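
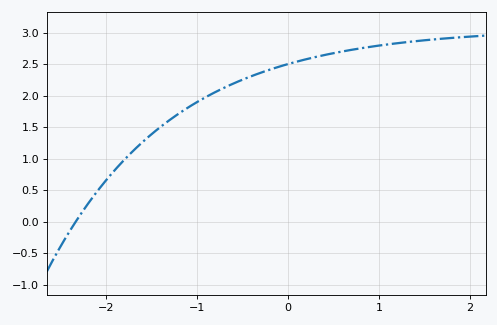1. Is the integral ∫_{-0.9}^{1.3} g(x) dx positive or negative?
positive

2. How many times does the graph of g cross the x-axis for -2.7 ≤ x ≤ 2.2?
1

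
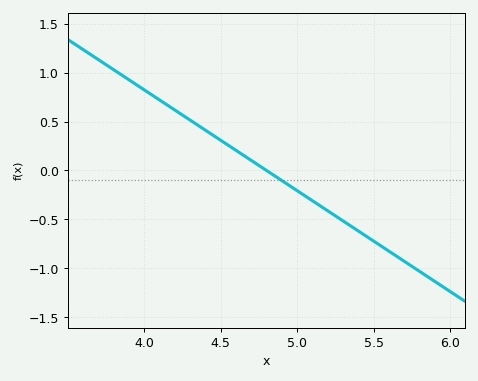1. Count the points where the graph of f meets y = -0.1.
1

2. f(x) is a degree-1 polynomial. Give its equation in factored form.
y = -1.03(x - 4.8)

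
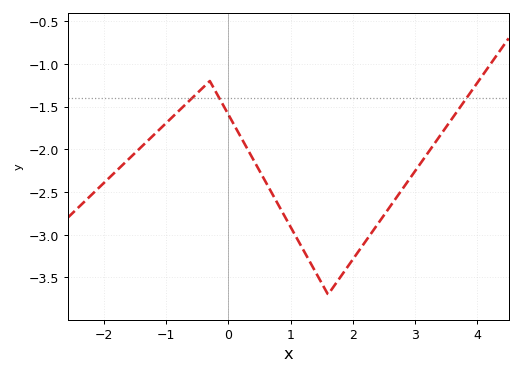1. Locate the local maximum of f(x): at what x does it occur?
-0.302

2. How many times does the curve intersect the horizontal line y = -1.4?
3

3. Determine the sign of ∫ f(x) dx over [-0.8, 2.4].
negative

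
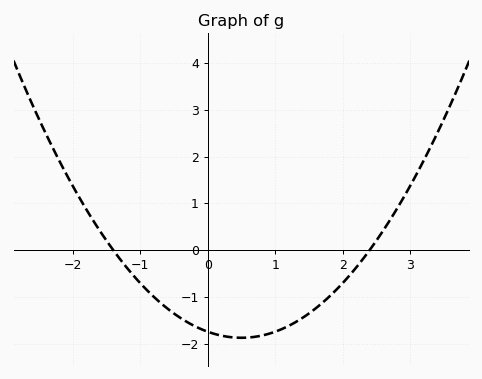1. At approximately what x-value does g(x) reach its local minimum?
0.5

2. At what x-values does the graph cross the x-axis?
-1.4, 2.4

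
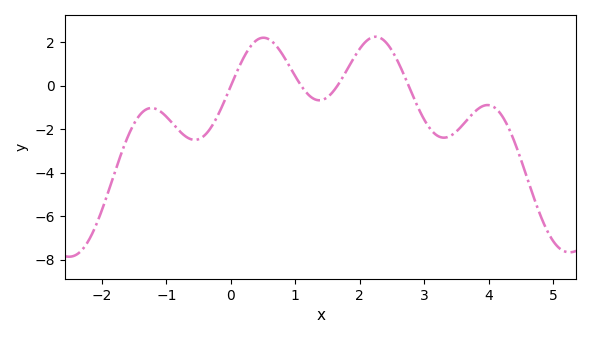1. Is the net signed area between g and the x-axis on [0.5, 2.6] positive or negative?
positive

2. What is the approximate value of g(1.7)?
0.2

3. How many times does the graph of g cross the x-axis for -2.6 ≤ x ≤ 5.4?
4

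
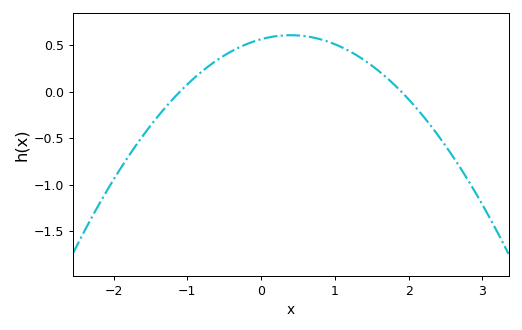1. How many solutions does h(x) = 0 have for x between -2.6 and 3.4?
2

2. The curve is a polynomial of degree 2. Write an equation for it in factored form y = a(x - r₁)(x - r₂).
y = -0.27(x + 1.1)(x - 1.9)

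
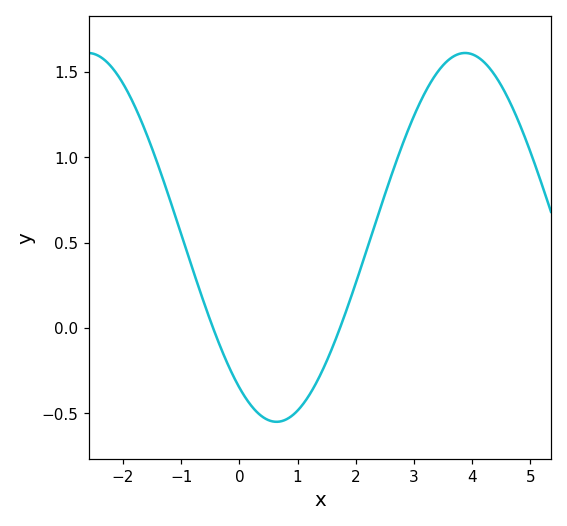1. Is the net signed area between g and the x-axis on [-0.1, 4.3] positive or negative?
positive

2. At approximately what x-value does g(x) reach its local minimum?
0.638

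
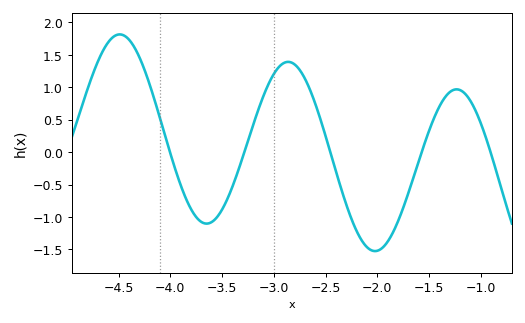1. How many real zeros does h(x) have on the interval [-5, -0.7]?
5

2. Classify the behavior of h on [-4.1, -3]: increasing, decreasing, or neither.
neither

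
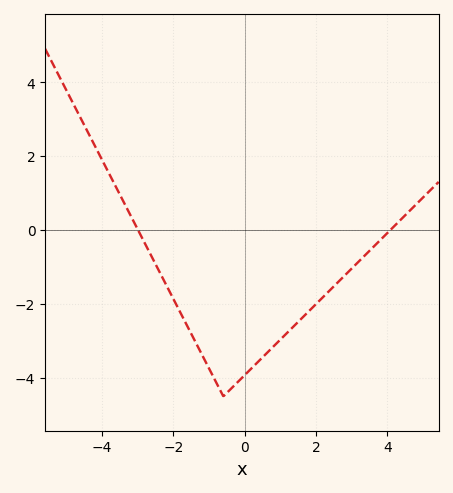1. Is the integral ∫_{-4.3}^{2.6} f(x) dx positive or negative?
negative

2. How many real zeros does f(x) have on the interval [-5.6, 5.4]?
2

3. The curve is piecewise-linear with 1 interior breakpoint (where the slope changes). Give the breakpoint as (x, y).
(-0.6, -4.5)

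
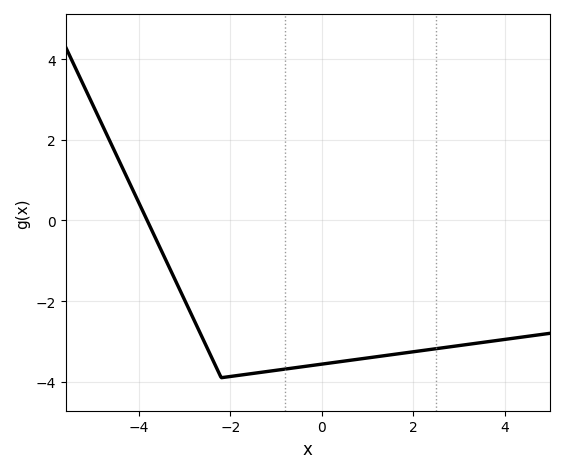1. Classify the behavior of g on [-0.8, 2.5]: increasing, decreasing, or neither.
increasing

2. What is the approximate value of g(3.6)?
-3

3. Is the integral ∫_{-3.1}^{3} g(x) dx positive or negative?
negative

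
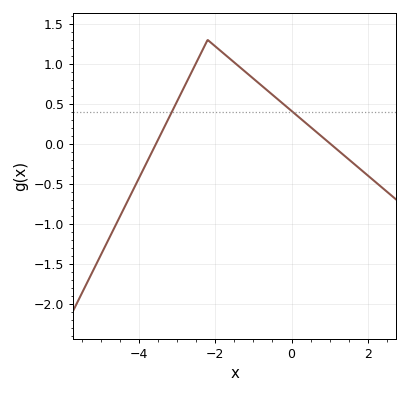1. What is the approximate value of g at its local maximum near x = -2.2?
1.3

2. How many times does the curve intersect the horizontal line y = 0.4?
2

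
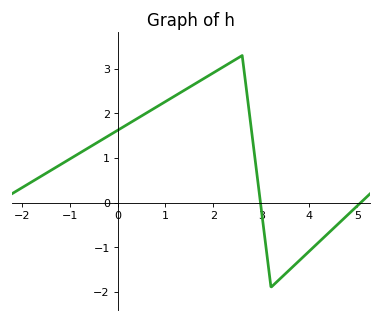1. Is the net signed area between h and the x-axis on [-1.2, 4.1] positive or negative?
positive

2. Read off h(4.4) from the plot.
-0.681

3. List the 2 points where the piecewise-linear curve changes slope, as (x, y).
(2.6, 3.3); (3.2, -1.9)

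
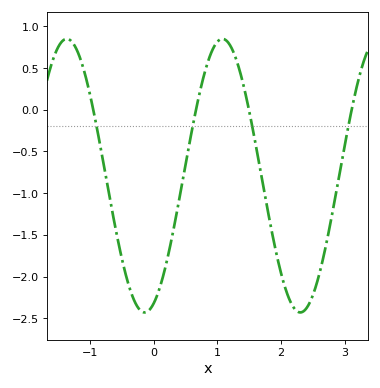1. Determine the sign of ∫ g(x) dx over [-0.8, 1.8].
negative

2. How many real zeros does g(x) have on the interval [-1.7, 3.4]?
4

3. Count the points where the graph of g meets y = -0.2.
4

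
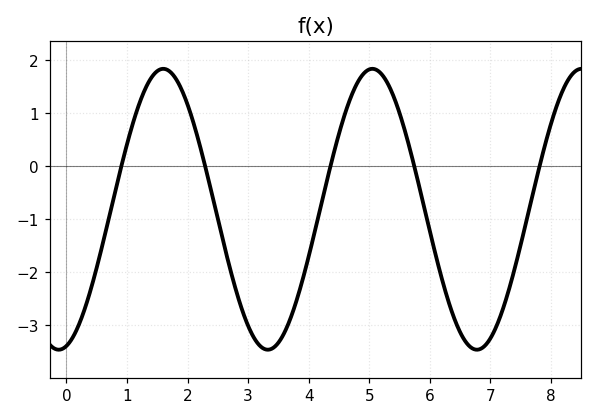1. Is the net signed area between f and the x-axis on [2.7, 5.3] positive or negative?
negative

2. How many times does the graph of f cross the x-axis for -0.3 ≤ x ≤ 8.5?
5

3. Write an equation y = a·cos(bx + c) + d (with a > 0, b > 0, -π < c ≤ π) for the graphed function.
y = 2.65cos(1.82x - 2.91) - 0.81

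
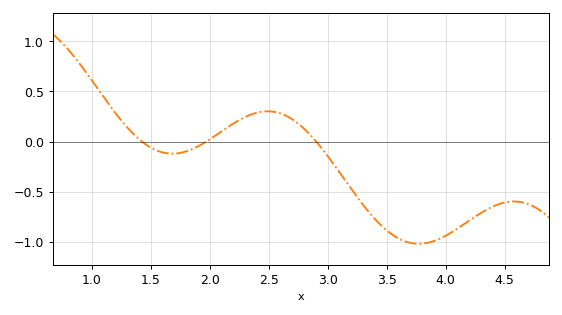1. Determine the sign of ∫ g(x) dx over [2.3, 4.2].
negative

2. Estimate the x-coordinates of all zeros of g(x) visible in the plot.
1.43, 1.97, 2.9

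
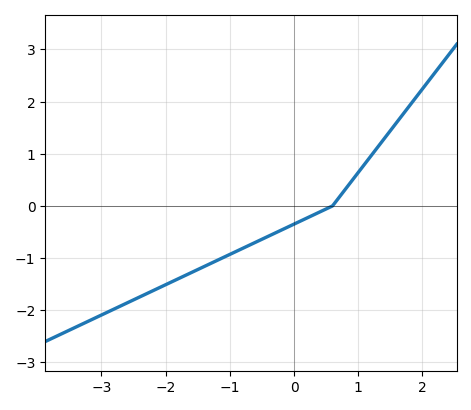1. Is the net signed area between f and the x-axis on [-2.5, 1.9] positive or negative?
negative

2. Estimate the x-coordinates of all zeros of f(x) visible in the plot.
0.6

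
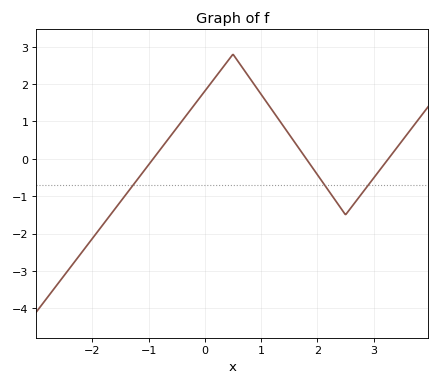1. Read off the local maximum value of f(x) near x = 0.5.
2.8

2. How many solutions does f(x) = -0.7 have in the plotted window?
3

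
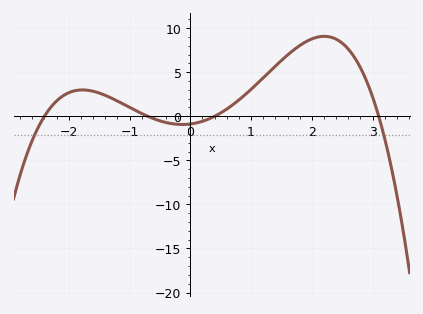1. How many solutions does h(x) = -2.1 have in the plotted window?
2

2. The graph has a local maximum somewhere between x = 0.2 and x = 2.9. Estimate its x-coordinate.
2.2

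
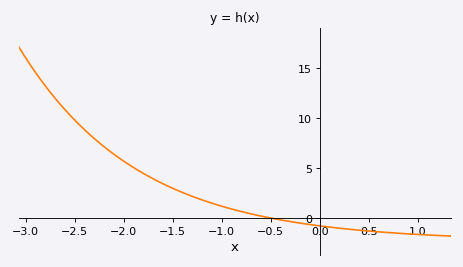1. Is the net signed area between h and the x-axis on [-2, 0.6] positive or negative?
positive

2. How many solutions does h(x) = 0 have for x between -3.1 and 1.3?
1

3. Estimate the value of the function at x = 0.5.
-1.5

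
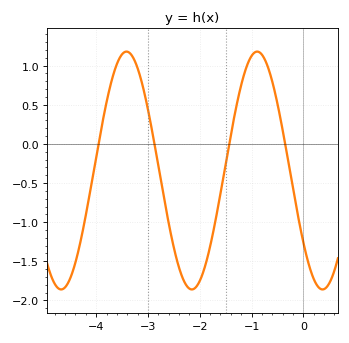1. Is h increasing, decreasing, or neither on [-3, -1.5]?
neither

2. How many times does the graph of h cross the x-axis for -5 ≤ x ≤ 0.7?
4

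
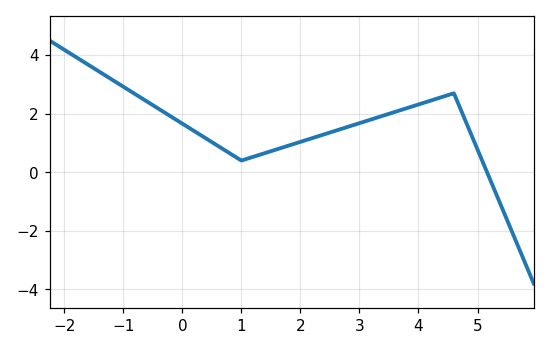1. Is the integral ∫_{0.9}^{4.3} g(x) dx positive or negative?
positive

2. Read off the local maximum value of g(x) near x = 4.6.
2.7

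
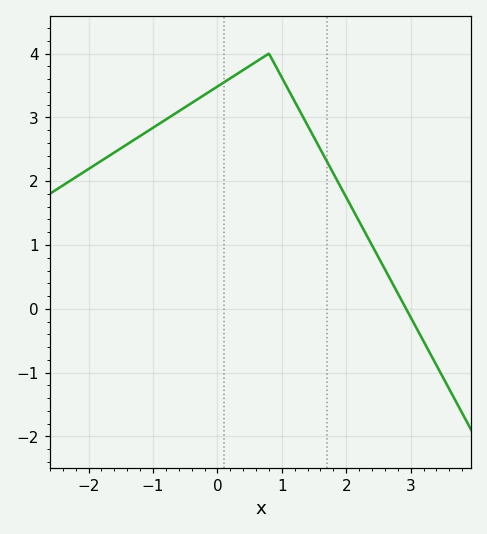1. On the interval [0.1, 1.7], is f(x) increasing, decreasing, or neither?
neither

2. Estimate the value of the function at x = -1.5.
2.51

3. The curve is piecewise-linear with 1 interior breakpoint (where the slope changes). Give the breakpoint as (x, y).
(0.8, 4)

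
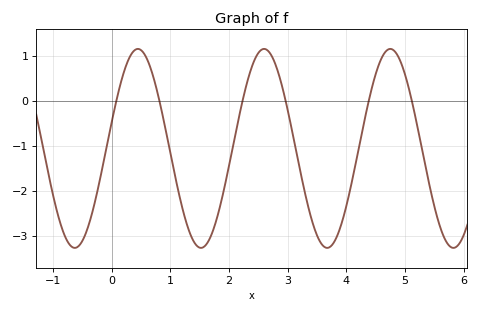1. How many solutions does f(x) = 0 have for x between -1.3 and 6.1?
6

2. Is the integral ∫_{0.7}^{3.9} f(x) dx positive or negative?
negative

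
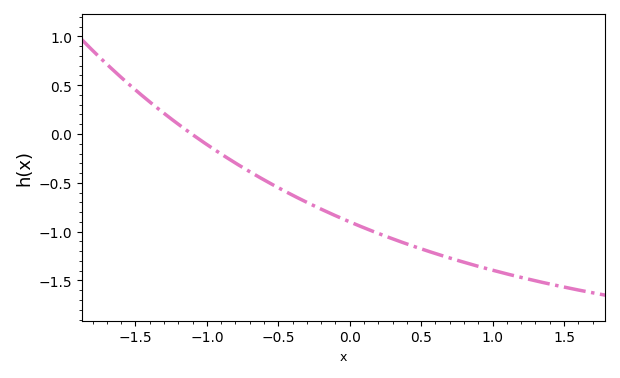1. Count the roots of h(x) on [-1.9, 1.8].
1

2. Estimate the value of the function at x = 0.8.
-1.31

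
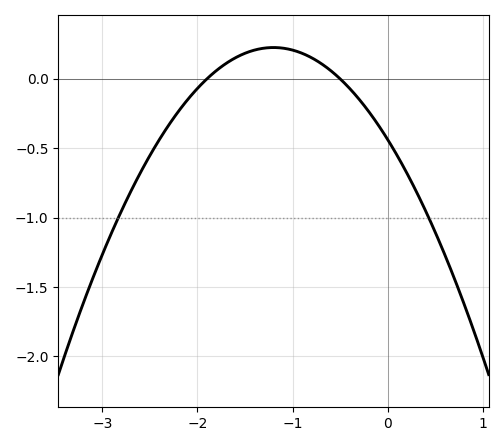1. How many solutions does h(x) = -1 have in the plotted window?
2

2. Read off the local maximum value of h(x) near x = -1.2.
0.25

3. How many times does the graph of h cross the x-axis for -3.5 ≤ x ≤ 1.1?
2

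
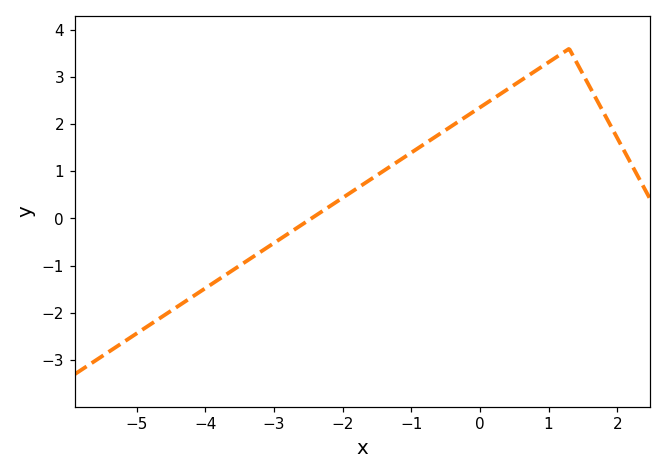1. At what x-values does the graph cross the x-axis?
-2.4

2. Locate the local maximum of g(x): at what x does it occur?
1.4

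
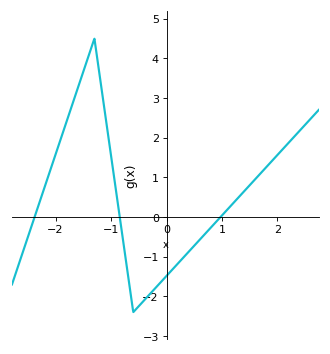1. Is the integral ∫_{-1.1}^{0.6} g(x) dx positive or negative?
negative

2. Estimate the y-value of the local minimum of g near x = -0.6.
-2.4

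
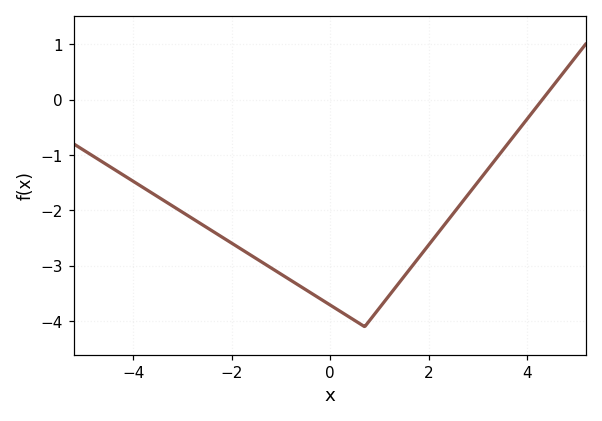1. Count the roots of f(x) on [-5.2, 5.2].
1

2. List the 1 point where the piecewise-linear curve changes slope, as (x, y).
(0.7, -4.1)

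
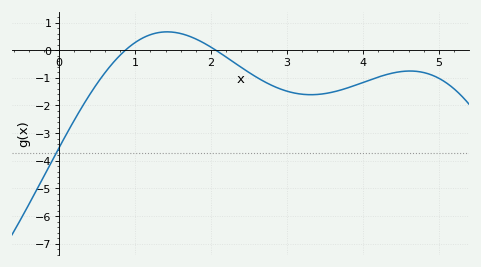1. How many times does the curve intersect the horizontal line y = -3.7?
1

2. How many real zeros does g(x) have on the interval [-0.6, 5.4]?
2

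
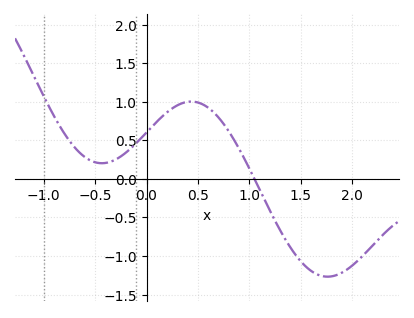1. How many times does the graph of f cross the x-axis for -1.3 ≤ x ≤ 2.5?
1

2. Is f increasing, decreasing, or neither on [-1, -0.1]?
neither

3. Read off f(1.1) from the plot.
-0.15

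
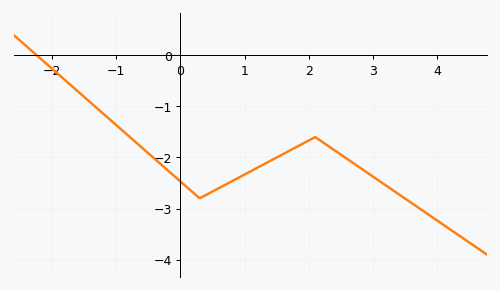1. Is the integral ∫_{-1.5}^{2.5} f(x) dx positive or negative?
negative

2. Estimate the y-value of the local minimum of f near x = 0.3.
-2.8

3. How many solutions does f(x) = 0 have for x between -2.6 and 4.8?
1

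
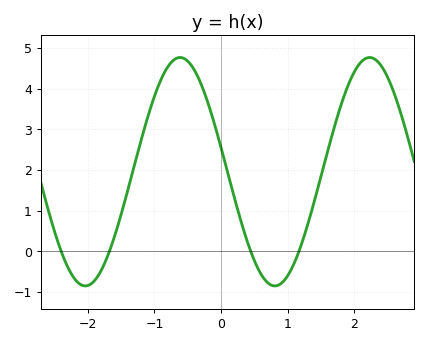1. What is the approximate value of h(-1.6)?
0.361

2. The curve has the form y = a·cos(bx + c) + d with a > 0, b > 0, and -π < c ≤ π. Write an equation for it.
y = 2.81cos(2.21x + 1.36) + 1.96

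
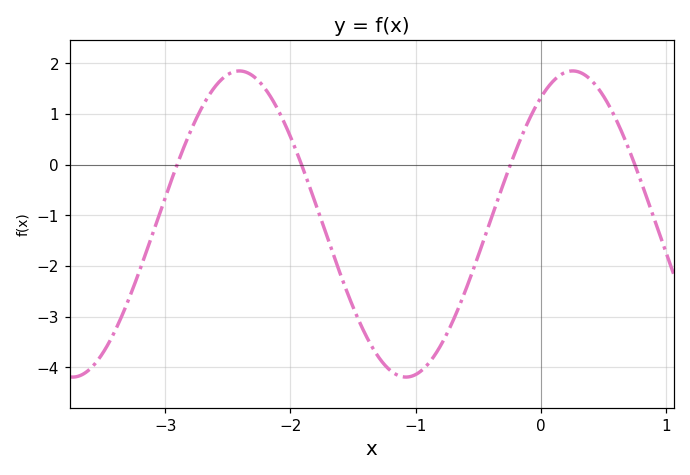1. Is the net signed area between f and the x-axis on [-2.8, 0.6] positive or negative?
negative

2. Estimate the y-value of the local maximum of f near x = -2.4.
1.85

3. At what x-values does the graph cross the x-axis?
-2.91, -1.91, -0.243, 0.751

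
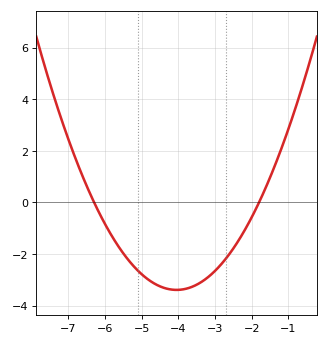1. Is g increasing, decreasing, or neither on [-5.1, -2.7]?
neither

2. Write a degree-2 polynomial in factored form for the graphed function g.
y = 0.67(x + 6.3)(x + 1.8)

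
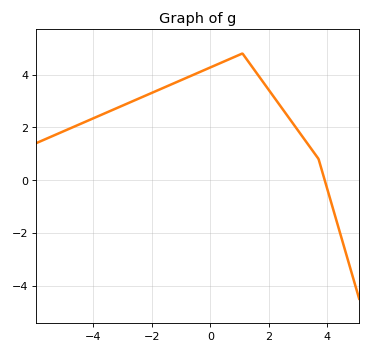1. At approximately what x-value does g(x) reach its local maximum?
1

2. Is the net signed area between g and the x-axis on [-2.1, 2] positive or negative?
positive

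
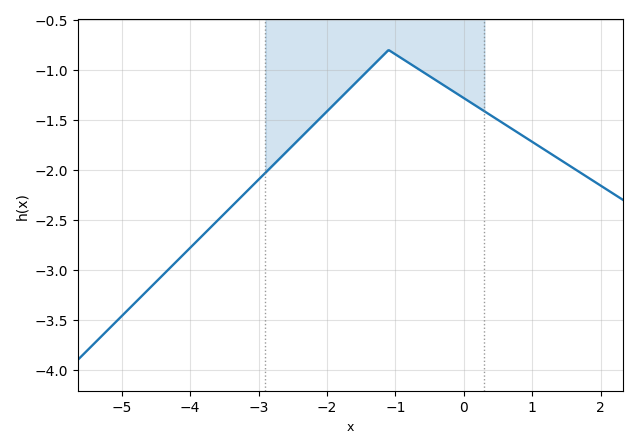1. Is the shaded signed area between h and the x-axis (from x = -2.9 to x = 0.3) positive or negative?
negative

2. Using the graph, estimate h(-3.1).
-2.15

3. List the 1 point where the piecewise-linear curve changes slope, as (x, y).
(-1.1, -0.8)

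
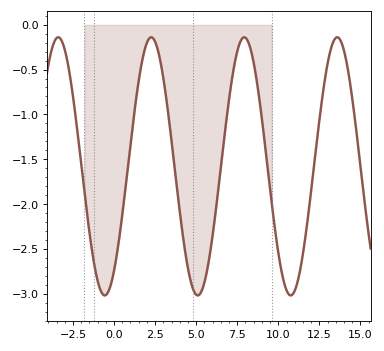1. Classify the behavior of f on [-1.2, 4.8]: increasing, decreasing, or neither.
neither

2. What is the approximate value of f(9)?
-1.05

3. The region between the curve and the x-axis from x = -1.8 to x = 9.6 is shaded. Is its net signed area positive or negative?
negative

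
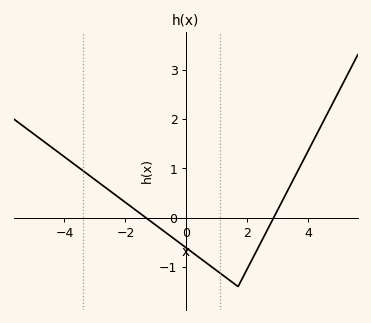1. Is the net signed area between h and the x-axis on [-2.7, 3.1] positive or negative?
negative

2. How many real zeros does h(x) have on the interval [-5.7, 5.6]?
2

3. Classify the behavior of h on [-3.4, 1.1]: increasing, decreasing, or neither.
decreasing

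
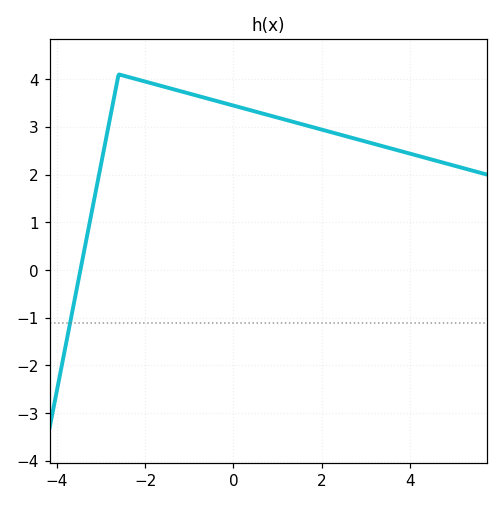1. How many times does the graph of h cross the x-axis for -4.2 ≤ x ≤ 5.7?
1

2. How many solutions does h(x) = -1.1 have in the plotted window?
1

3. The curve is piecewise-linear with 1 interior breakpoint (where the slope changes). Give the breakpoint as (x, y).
(-2.6, 4.1)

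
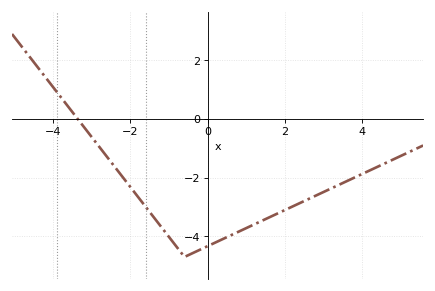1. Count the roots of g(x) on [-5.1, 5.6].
1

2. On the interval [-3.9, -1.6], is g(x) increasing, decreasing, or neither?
decreasing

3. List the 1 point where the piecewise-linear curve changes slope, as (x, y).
(-0.6, -4.7)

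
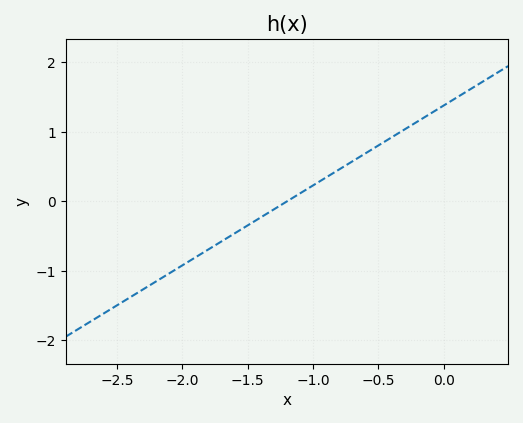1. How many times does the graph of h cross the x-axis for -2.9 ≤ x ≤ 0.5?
1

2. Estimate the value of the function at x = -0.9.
0.345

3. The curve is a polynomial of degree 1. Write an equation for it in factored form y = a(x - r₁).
y = 1.15(x + 1.2)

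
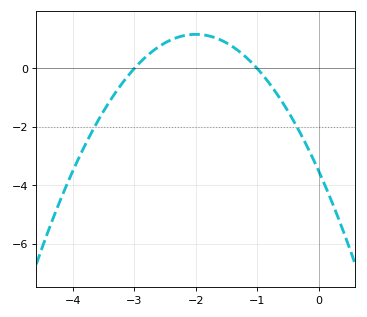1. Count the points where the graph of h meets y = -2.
2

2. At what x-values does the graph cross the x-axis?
-3, -1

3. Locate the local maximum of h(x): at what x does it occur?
-2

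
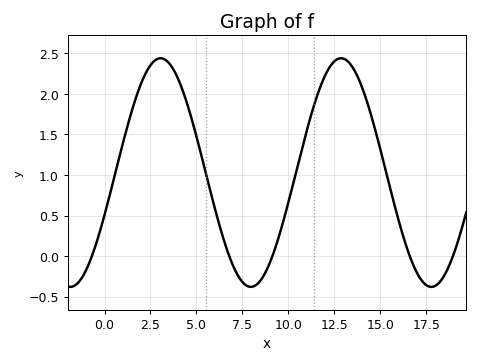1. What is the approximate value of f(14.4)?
1.81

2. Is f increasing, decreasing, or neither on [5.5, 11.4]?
neither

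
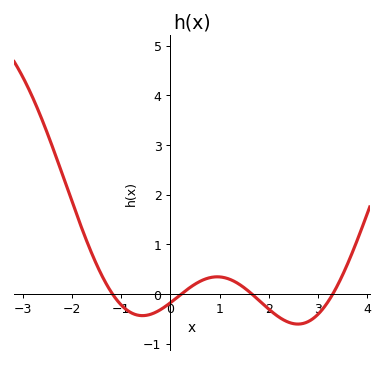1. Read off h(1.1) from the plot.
0.3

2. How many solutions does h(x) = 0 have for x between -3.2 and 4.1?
4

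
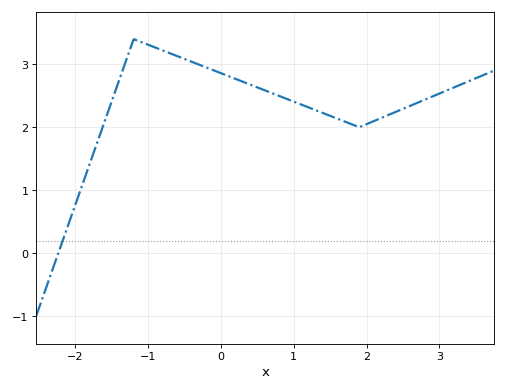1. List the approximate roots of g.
-2.2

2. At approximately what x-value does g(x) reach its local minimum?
1.9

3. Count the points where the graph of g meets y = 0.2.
1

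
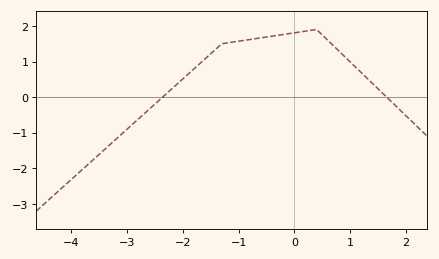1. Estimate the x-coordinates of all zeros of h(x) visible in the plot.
-2.4, 1.7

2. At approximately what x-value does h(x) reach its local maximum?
0.4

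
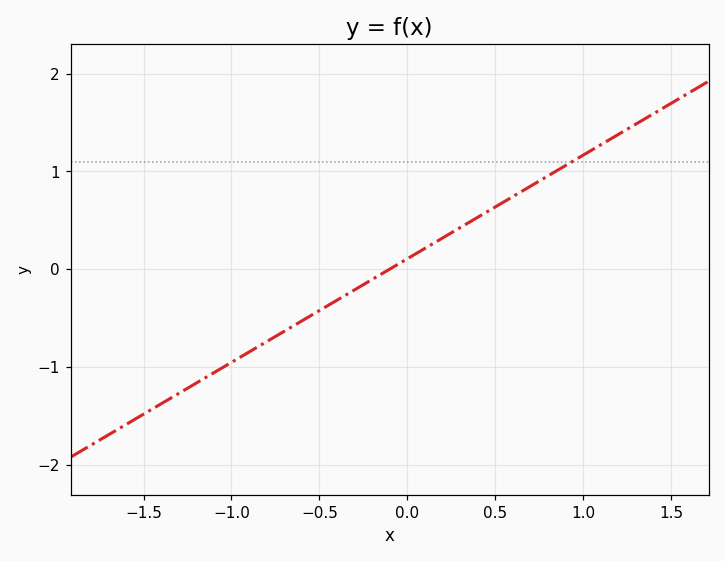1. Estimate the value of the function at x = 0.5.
0.636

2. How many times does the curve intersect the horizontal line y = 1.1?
1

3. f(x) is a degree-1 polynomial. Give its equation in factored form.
y = 1.06(x + 0.1)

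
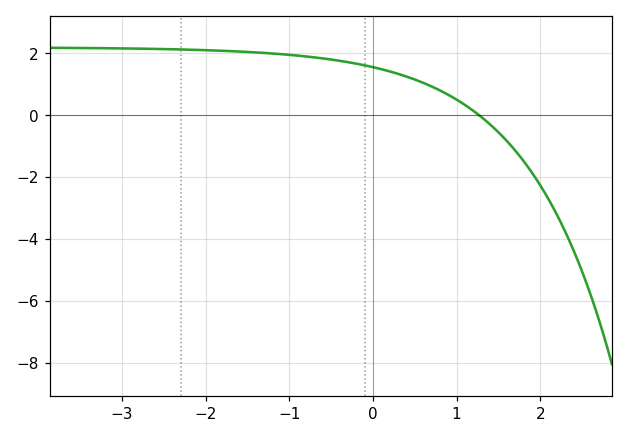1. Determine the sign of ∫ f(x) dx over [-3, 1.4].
positive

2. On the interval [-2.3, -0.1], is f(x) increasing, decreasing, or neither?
decreasing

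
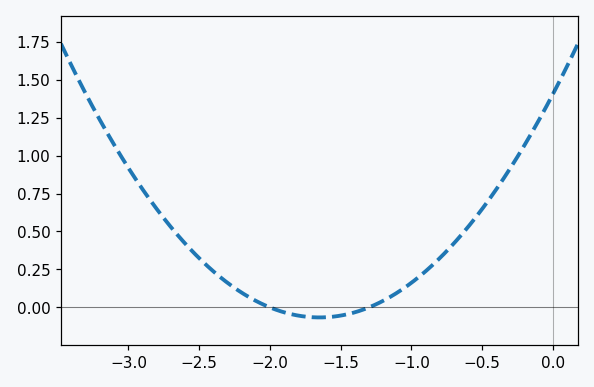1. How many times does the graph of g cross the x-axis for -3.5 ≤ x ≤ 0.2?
2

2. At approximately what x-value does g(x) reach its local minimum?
-1.65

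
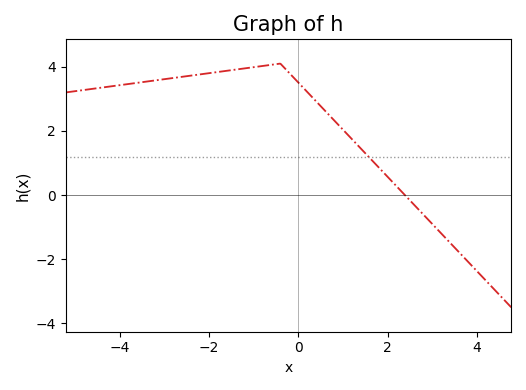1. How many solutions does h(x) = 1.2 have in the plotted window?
1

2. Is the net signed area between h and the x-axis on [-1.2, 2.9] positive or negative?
positive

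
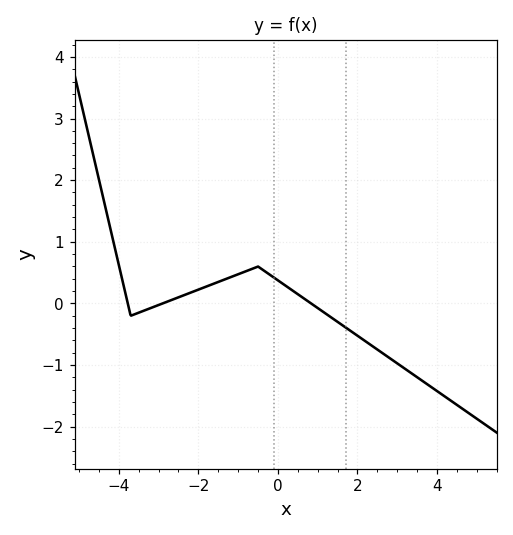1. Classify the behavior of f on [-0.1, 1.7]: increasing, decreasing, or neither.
decreasing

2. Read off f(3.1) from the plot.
-1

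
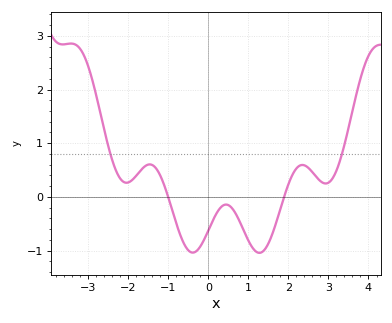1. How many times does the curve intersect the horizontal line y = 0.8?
2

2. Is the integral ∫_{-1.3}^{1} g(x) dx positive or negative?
negative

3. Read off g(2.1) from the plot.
0.4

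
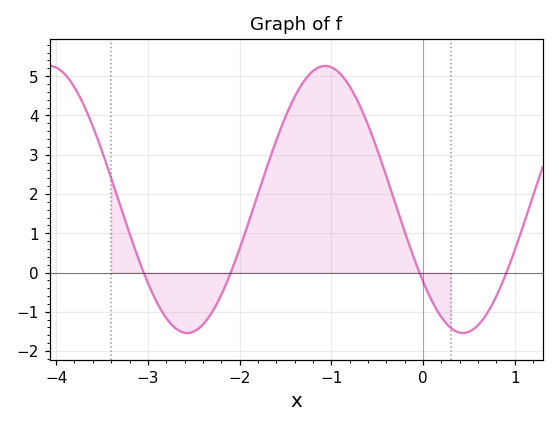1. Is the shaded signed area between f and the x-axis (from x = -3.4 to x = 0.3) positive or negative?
positive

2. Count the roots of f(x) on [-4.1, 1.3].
4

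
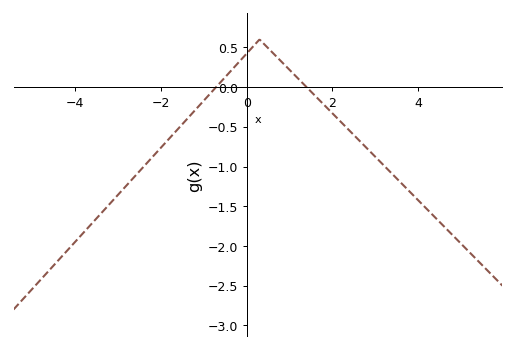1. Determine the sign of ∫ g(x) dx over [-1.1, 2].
positive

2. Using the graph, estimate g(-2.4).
-1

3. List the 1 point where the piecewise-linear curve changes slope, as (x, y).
(0.3, 0.6)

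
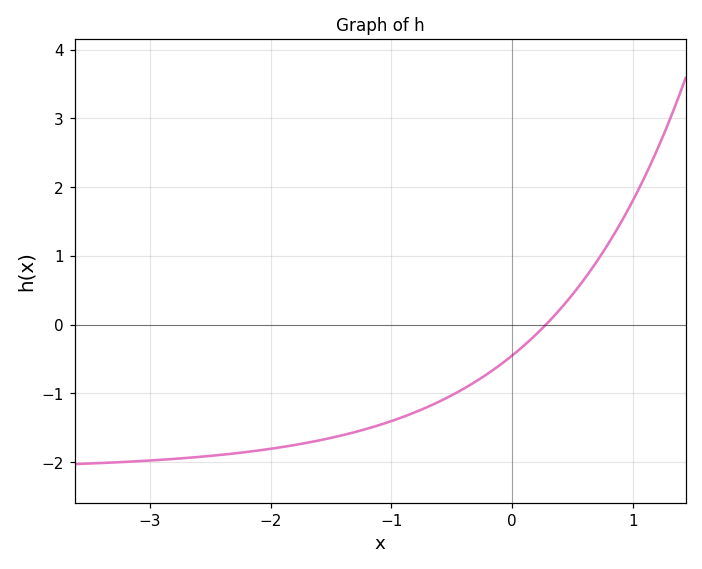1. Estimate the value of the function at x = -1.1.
-1.5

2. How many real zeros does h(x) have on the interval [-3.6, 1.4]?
1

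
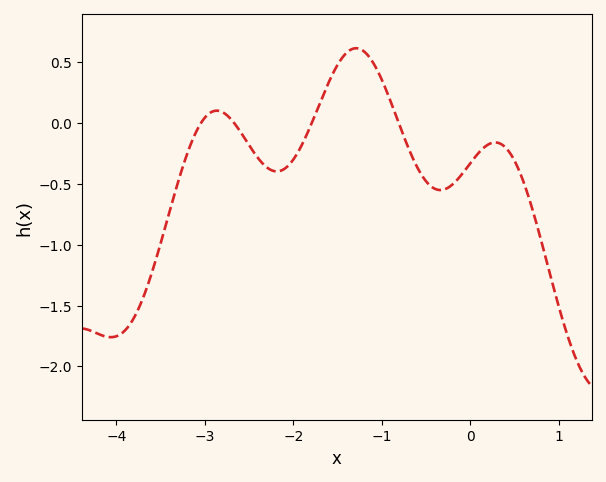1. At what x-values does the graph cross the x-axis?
-3, -2.7, -1.8, -0.8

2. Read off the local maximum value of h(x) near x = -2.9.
0.1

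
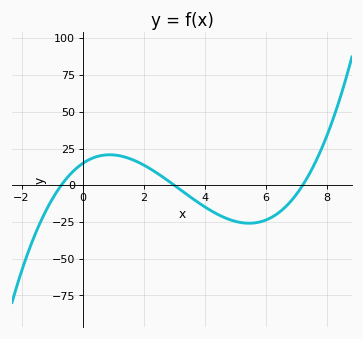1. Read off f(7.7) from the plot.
19.3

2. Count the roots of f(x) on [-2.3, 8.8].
3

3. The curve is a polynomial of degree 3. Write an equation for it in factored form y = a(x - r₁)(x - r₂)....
y = 0.98(x + 0.7)(x - 3)(x - 7.2)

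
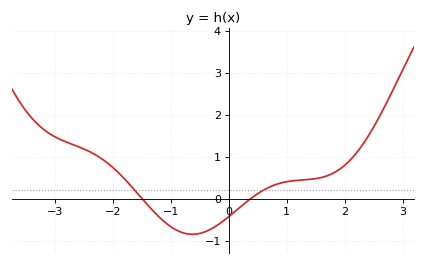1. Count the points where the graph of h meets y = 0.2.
2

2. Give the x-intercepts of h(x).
-1.49, 0.381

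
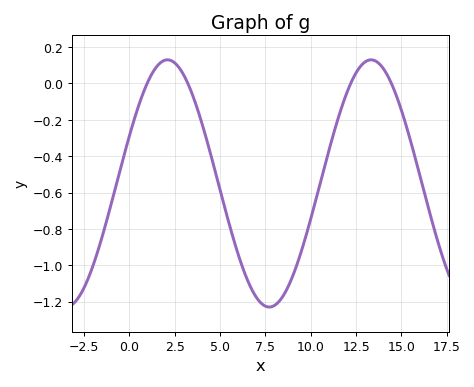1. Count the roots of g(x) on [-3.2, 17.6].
4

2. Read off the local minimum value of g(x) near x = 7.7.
-1.23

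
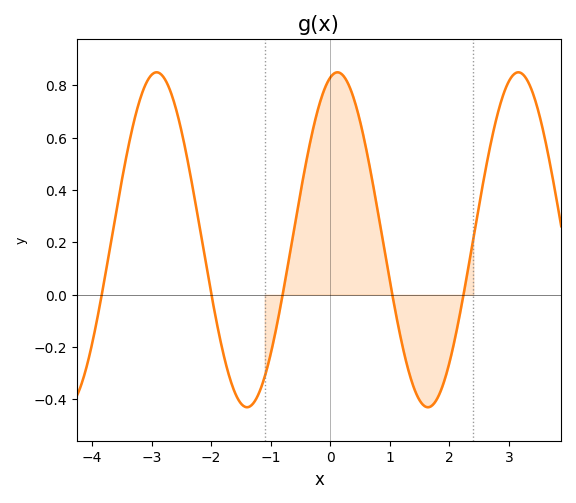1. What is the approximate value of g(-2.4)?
0.52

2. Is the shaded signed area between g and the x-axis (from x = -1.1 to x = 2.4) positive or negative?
positive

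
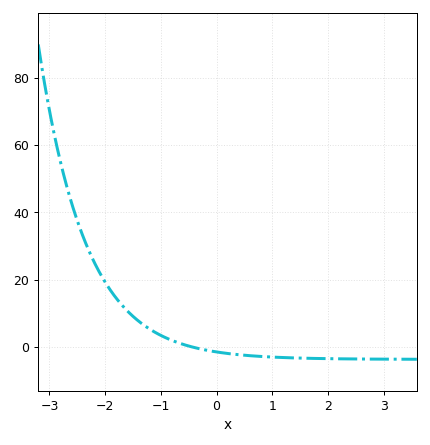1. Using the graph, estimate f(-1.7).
12.5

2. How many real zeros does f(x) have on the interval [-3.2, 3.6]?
1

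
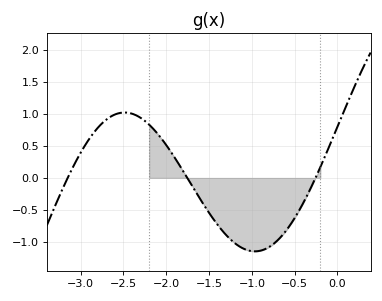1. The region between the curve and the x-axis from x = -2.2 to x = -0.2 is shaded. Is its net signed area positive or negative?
negative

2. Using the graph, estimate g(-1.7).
-0.121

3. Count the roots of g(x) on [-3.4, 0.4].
3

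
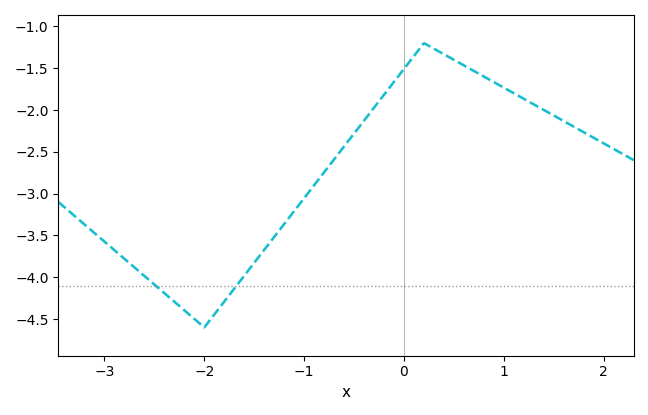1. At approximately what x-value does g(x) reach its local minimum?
-2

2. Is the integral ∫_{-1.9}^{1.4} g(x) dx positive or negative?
negative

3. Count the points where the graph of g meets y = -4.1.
2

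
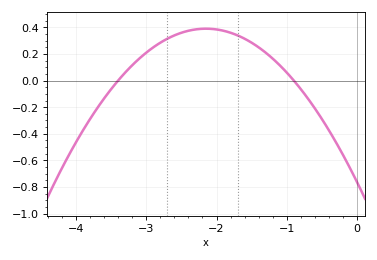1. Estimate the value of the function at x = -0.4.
-0.38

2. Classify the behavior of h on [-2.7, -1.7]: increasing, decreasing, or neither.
neither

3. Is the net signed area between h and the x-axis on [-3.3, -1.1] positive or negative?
positive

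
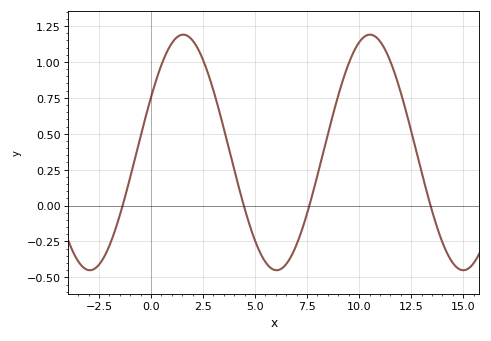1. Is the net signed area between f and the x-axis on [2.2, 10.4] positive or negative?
positive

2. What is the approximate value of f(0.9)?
1.1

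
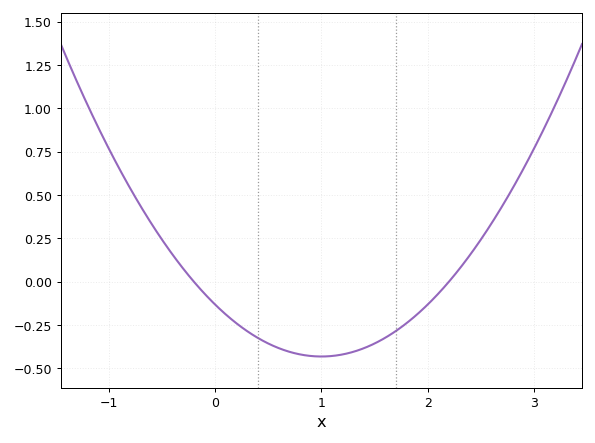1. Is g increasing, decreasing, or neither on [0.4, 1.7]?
neither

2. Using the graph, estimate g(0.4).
-0.324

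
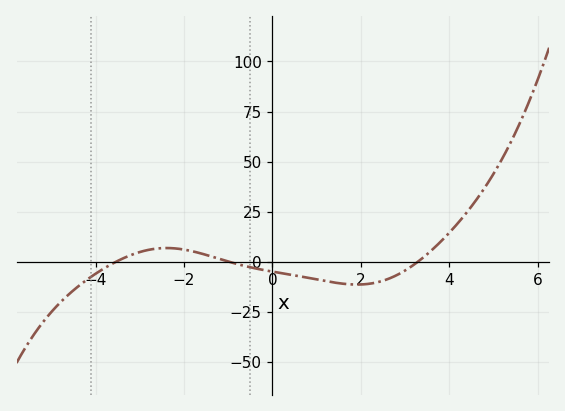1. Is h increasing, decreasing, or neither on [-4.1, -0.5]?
neither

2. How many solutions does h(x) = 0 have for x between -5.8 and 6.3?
3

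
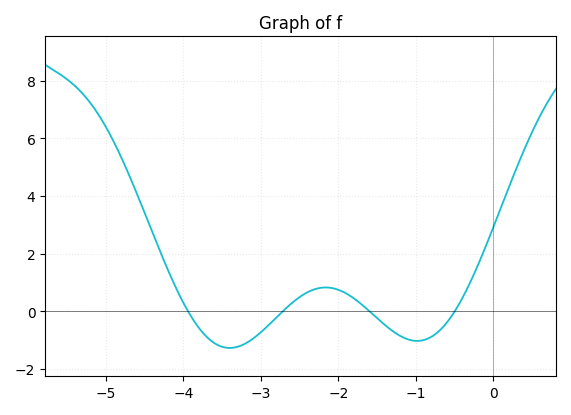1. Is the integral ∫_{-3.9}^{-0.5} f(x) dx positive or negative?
negative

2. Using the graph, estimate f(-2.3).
0.8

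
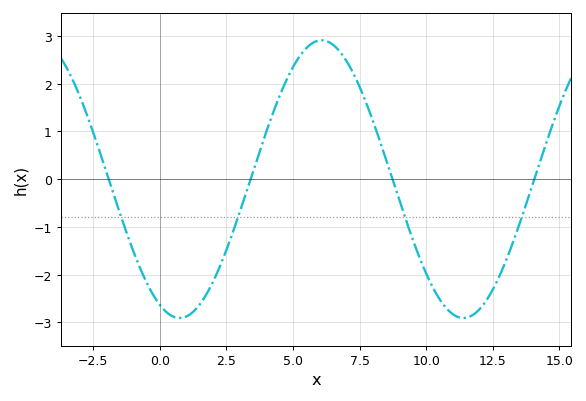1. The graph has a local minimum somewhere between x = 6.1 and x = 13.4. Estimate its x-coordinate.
11.5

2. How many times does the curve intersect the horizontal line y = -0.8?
4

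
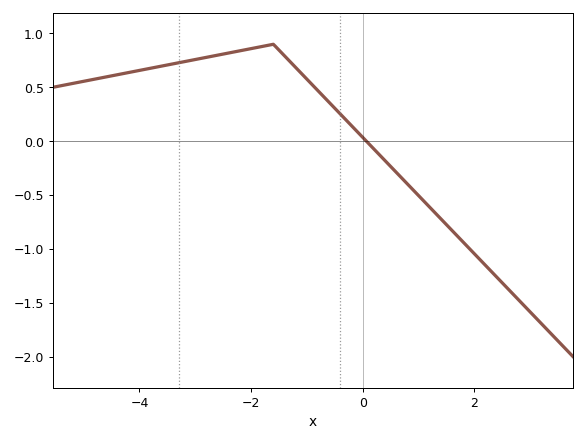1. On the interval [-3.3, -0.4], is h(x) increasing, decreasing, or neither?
neither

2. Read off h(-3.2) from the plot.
0.738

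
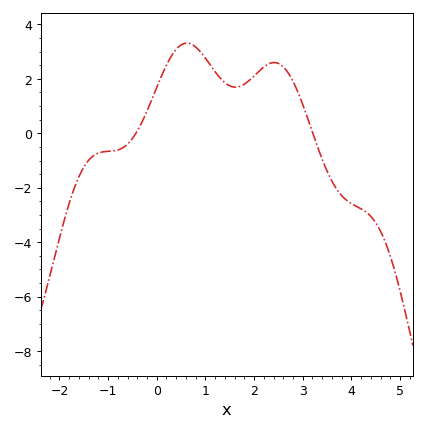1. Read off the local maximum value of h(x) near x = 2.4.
2.6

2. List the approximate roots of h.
-0.4, 3.2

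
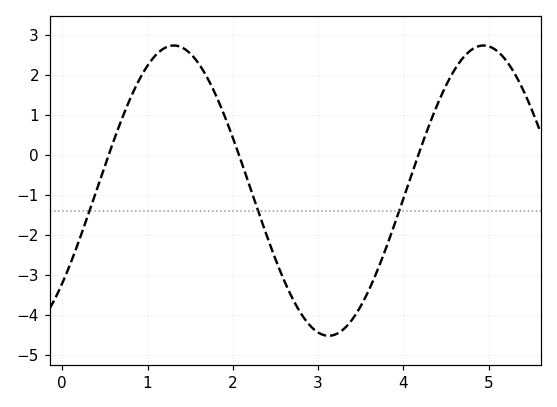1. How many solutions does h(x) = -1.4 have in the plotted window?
3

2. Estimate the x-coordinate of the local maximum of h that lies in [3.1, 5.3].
4.9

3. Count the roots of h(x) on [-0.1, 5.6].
3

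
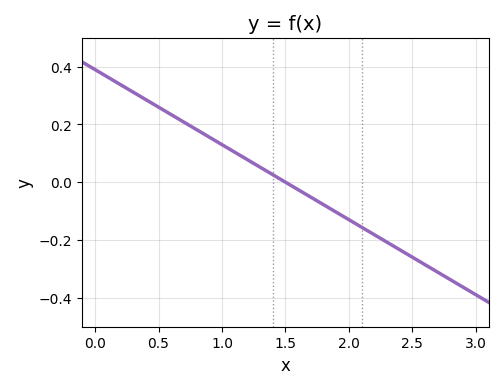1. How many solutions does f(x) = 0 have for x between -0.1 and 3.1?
1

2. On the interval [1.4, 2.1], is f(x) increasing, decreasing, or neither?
decreasing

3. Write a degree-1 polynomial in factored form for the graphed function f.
y = -0.26(x - 1.5)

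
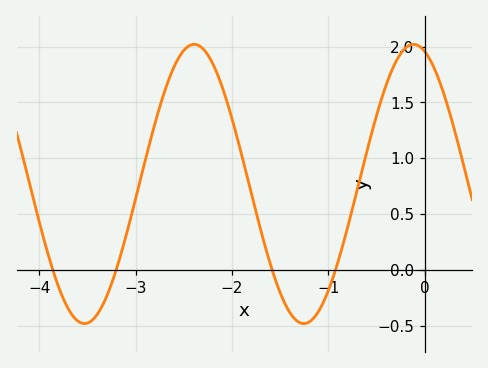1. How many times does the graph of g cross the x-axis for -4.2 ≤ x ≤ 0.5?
4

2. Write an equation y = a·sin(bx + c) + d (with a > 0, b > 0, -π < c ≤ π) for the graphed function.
y = 1.25sin(2.76x + 1.89) + 0.77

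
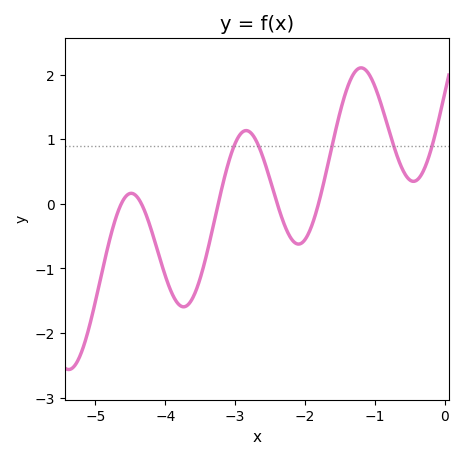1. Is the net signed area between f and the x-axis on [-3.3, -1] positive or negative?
positive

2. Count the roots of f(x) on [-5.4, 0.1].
5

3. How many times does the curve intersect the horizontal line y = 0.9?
5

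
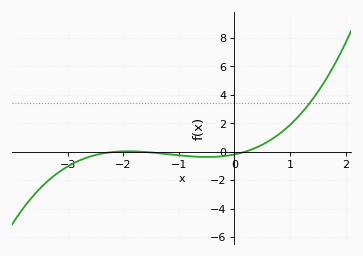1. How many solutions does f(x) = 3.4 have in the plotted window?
1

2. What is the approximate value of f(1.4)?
3.6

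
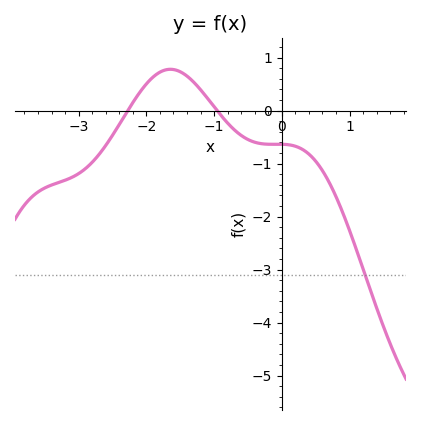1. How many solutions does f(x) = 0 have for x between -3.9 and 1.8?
2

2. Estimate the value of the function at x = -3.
-1.19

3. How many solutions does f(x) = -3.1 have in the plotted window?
1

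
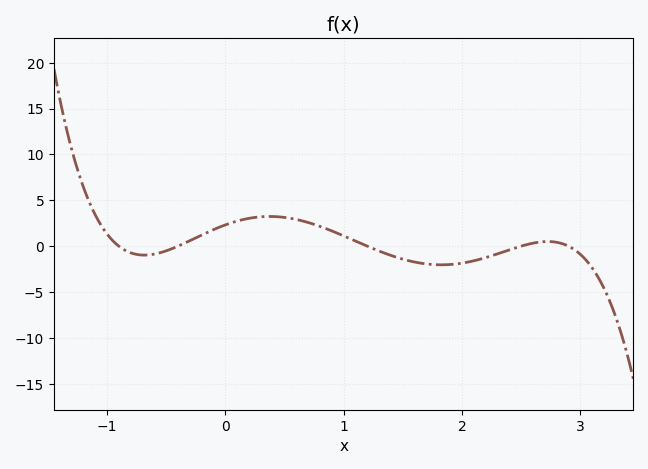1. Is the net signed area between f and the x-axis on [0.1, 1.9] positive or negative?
positive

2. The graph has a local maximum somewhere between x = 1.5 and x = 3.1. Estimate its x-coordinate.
2.73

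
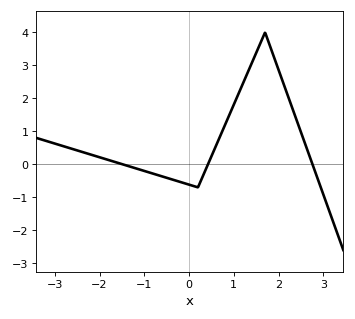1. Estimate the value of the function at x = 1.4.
3.1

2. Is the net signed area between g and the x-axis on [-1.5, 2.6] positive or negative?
positive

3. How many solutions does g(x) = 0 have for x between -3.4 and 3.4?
3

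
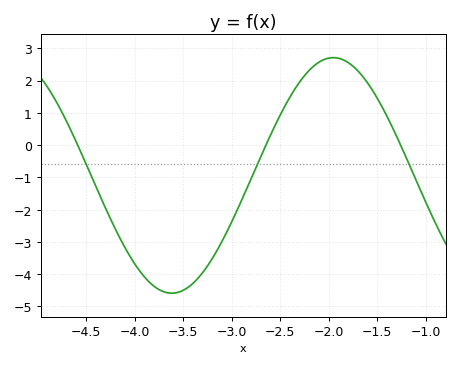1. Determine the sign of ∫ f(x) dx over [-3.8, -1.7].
negative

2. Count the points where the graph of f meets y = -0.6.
3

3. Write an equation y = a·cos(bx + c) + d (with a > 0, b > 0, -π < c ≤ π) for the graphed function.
y = 3.65cos(1.9x - 2.6) - 0.94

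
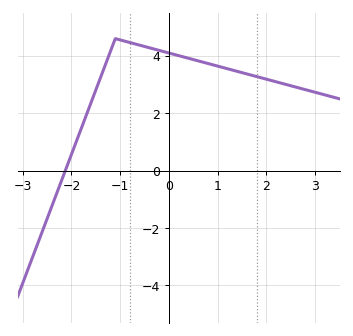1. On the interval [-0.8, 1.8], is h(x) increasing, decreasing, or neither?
decreasing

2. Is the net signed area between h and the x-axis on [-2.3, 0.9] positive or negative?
positive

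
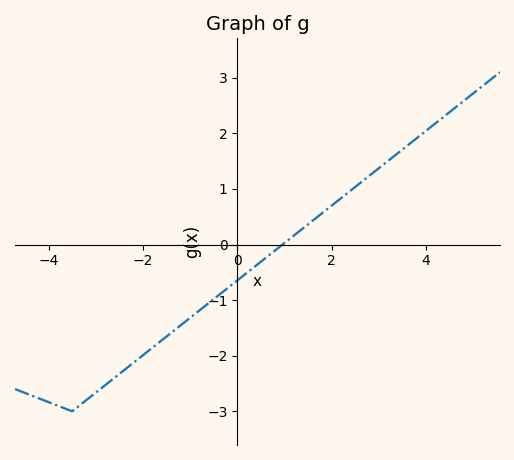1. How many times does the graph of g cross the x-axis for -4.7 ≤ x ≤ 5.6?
1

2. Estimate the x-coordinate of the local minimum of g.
-3.4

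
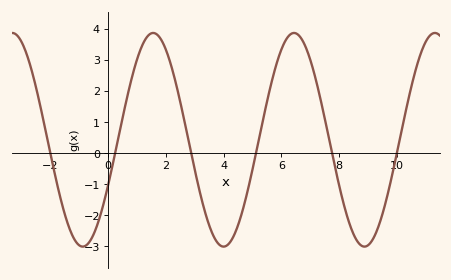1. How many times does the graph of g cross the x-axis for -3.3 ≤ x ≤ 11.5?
6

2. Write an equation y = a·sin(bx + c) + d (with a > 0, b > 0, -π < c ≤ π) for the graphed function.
y = 3.44sin(1.29x - 0.452) + 0.43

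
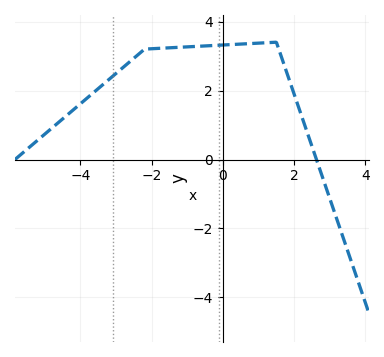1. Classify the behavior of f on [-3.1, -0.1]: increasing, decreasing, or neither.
increasing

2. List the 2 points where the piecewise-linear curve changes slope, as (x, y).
(-2.2, 3.2); (1.5, 3.4)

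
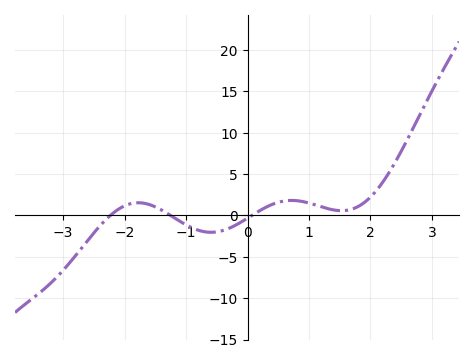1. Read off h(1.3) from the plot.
1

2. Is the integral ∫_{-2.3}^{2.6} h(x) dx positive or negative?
positive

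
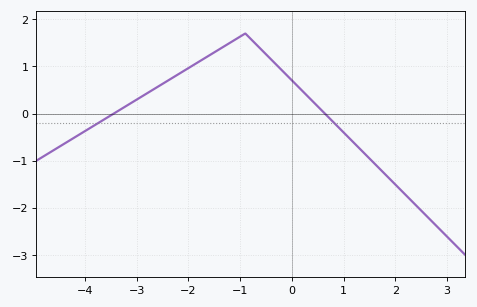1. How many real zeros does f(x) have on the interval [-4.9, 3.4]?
2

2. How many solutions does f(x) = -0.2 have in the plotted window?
2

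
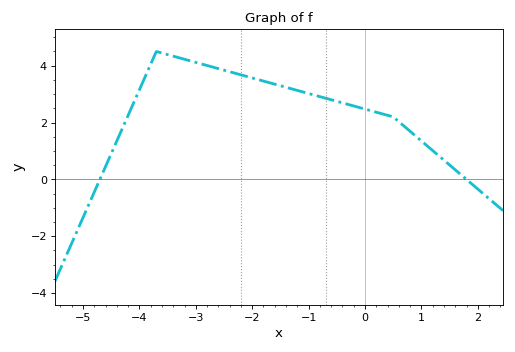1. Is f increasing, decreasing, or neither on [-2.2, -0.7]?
decreasing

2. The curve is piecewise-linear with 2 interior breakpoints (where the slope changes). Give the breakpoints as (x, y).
(-3.7, 4.5); (0.5, 2.2)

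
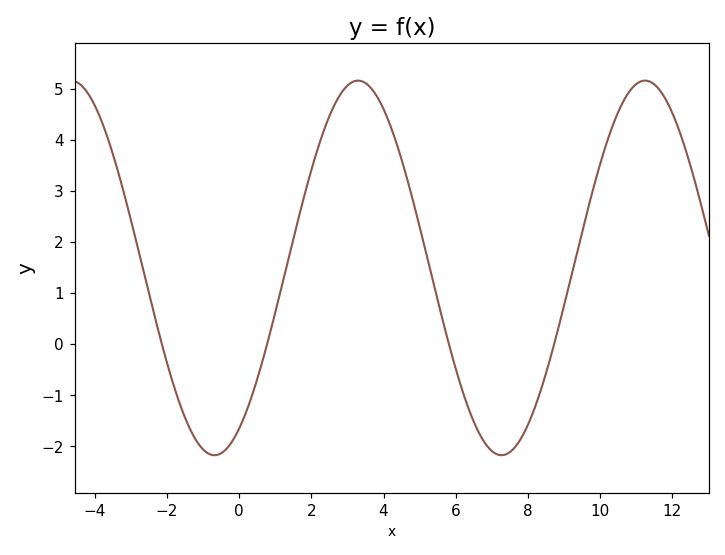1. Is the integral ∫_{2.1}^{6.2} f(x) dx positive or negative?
positive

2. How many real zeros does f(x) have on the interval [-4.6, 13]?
4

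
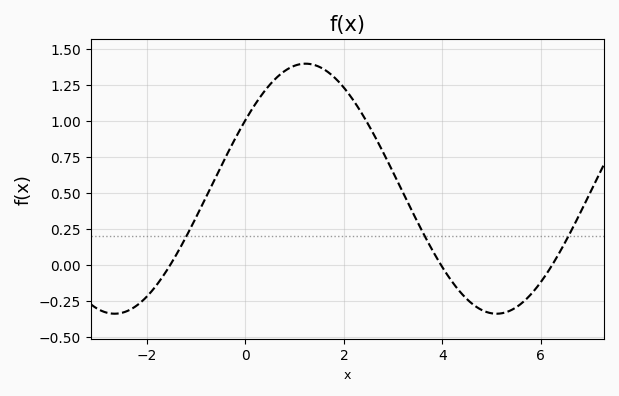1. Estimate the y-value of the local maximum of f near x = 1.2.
1.4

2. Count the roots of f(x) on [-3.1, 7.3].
3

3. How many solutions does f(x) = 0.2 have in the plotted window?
3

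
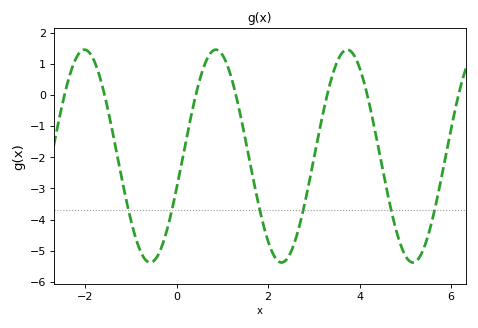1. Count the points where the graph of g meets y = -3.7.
6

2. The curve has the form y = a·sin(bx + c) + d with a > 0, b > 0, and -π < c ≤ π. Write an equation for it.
y = 3.42sin(2.2x - 0.31) - 1.96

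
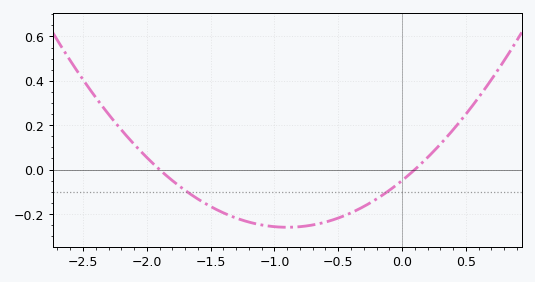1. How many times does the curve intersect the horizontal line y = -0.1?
2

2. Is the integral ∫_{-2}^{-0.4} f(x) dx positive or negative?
negative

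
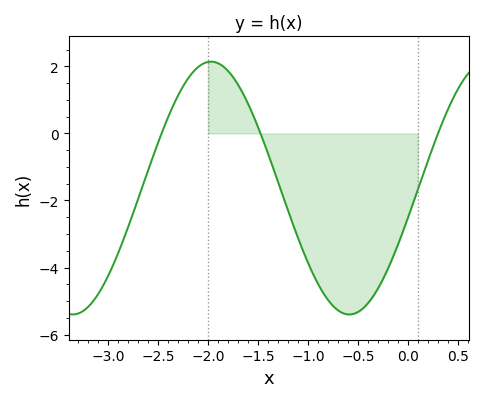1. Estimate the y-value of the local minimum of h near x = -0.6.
-5.4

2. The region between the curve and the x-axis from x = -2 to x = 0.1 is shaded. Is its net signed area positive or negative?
negative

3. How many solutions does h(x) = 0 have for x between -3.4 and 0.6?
3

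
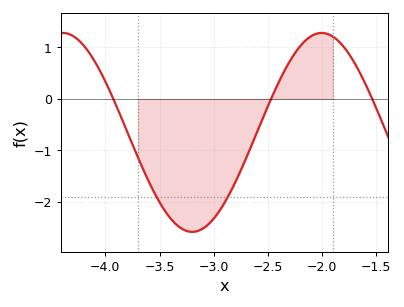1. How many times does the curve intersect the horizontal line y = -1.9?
2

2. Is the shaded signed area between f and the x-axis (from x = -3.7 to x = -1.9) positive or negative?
negative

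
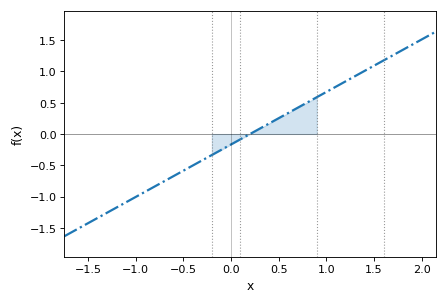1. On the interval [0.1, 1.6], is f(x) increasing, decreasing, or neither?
increasing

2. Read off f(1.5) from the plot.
1.1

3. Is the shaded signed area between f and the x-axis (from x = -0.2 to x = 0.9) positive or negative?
positive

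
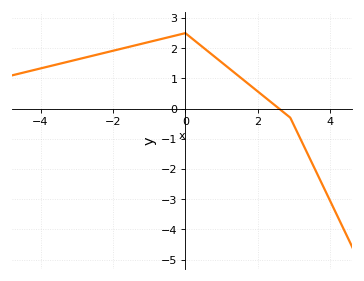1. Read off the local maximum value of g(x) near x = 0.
2.5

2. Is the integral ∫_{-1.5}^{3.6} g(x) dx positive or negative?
positive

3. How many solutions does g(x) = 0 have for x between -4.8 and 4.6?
1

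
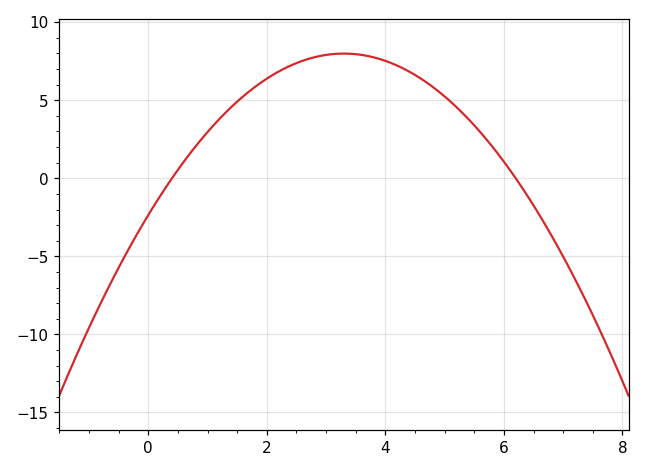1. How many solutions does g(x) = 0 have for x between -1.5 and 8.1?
2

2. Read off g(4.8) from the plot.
6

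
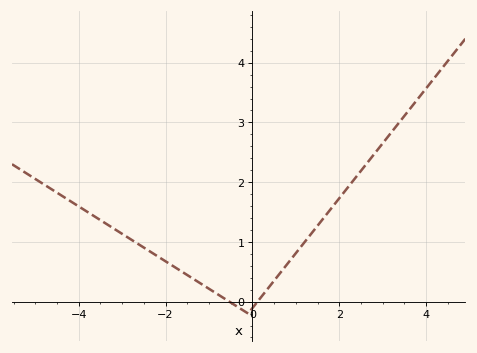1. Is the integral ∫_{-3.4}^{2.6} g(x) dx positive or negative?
positive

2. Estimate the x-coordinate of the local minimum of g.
-0.103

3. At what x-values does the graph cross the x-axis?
-0.535, 0.117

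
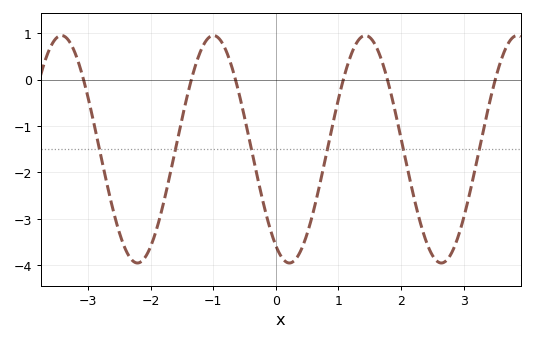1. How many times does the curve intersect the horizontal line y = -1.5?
6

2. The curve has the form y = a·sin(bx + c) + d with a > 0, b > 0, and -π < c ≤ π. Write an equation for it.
y = 2.45sin(2.6x - 2.1) - 1.5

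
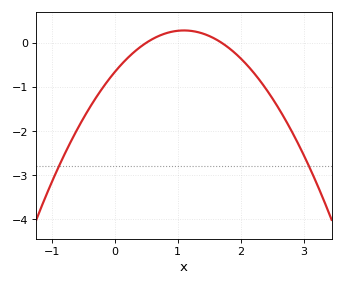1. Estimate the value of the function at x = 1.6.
0.086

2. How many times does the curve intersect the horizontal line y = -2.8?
2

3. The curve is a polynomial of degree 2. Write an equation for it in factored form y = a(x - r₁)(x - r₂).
y = -0.78(x - 0.5)(x - 1.7)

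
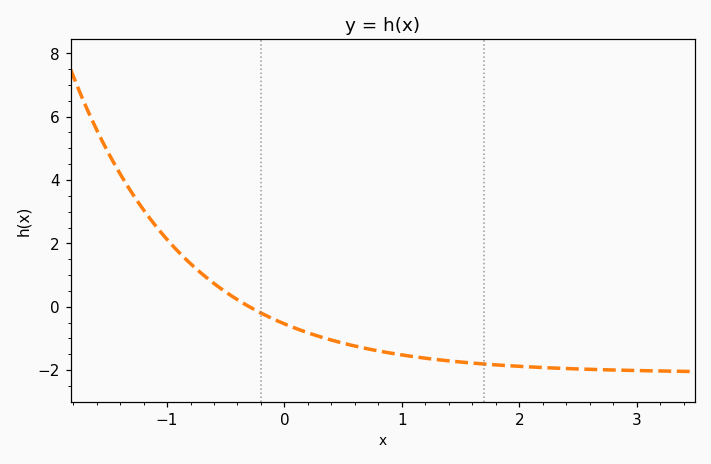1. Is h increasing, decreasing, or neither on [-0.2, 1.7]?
decreasing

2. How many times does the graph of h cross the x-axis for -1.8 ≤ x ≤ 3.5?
1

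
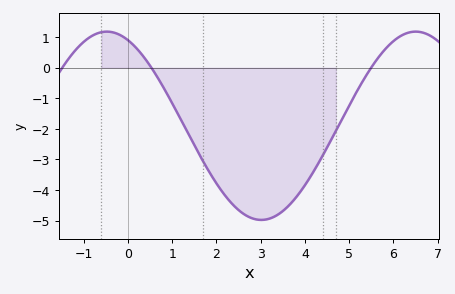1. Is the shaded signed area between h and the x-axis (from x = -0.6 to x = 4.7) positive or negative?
negative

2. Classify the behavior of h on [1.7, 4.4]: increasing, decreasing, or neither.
neither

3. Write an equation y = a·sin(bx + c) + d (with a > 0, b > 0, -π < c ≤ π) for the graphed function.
y = 3.08sin(0.9x + 2) - 1.9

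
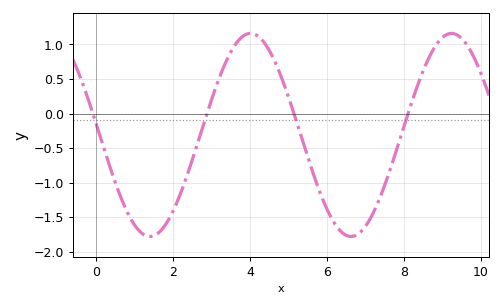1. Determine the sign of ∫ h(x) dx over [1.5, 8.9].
negative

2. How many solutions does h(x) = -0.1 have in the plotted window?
4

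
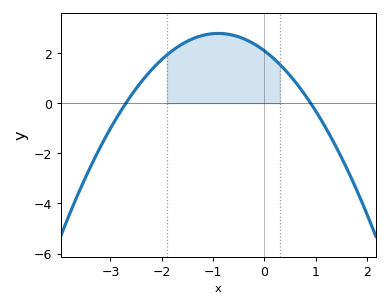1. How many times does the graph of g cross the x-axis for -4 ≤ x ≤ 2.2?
2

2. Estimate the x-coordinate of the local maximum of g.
-0.9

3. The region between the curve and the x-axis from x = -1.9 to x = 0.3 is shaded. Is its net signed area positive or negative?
positive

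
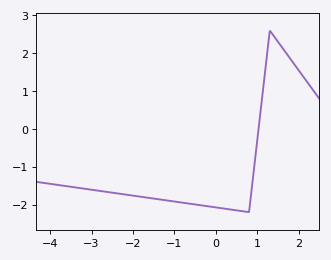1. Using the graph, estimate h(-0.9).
-1.9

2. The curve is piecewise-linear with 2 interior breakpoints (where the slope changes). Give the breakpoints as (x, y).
(0.8, -2.2); (1.3, 2.6)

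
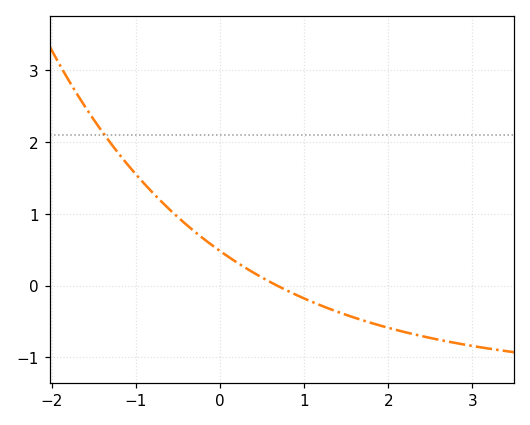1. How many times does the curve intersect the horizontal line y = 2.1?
1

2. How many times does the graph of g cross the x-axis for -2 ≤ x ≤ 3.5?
1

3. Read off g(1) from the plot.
-0.2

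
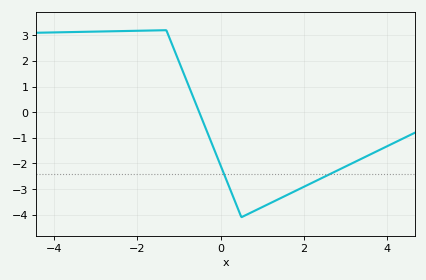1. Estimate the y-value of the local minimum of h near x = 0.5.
-4.1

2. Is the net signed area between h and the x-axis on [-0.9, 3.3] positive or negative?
negative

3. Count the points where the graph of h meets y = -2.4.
2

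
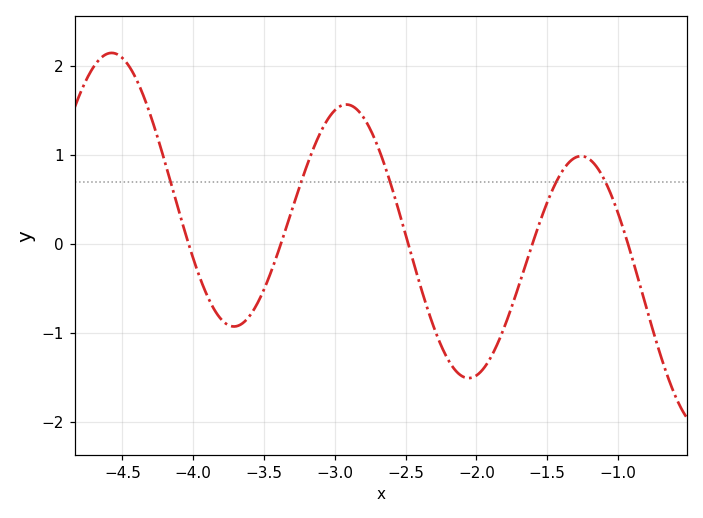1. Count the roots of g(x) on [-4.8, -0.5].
5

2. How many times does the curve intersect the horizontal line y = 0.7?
5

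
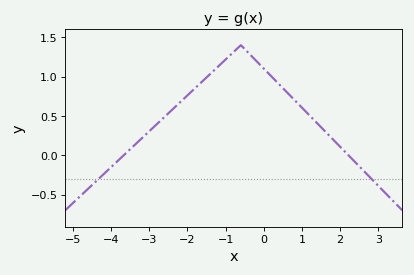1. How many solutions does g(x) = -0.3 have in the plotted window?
2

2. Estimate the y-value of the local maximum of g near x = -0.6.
1.4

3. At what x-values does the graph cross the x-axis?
-3.67, 2.22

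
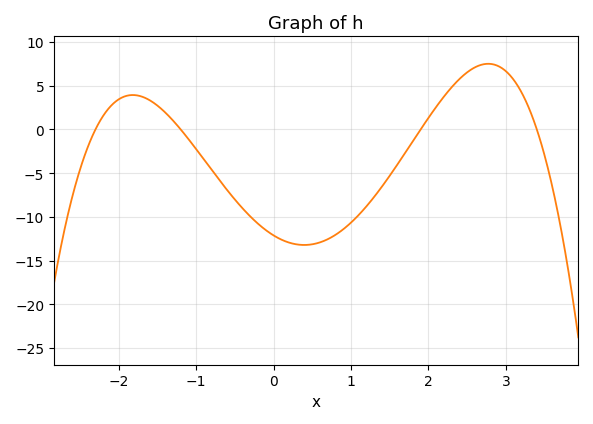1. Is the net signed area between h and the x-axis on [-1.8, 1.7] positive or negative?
negative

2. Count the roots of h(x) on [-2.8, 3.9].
4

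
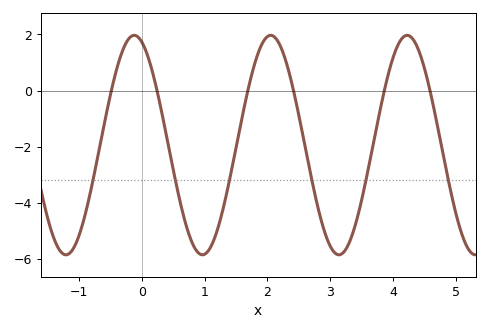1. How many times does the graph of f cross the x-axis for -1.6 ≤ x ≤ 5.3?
6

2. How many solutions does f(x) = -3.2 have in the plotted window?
6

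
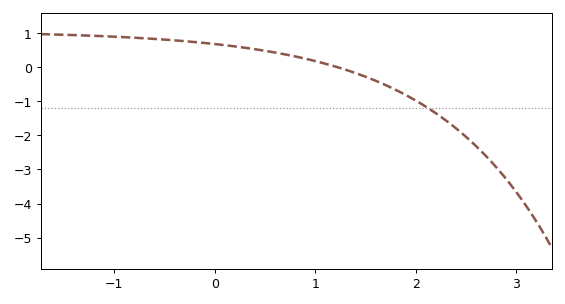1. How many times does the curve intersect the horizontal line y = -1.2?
1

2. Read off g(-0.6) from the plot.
0.8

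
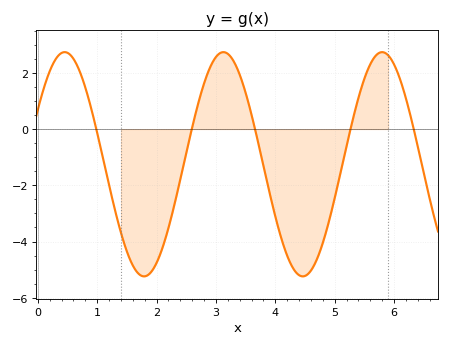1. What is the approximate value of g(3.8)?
-1.4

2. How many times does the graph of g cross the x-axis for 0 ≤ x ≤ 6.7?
5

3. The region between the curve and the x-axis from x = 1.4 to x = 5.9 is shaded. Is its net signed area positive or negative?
negative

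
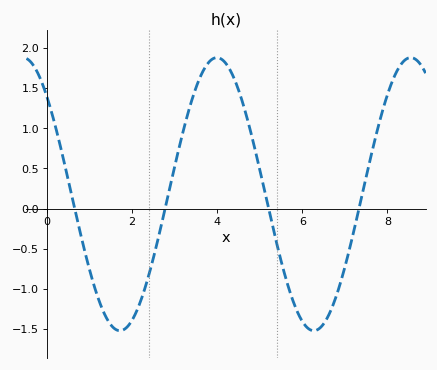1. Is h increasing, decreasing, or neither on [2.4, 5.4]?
neither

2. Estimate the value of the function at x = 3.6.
1.63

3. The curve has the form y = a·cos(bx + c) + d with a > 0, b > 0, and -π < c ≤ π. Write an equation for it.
y = 1.7cos(1.38x + 0.772) + 0.18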